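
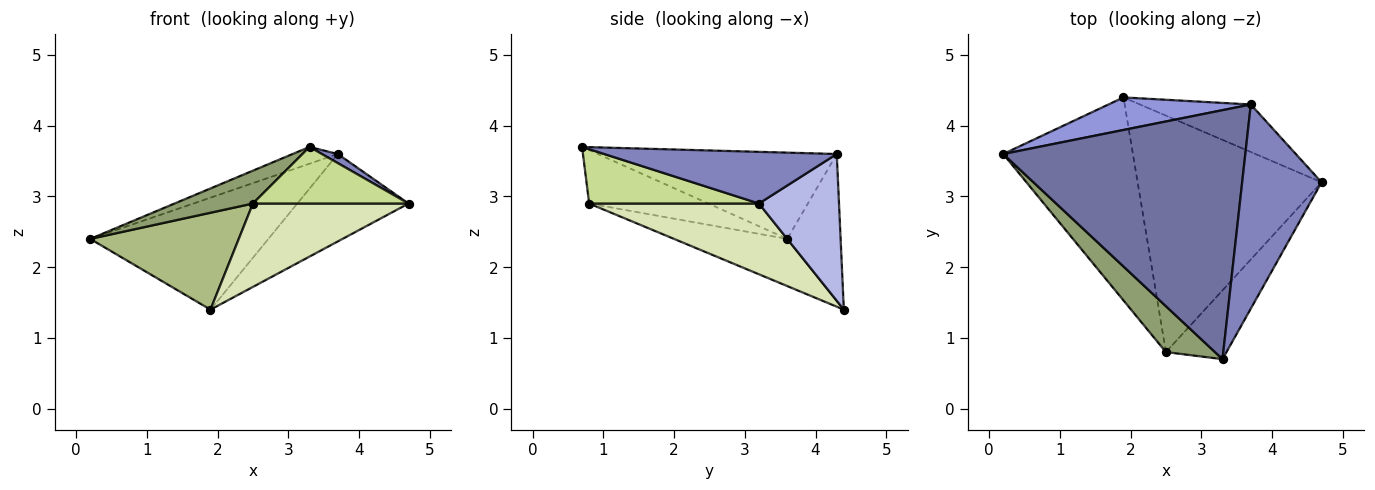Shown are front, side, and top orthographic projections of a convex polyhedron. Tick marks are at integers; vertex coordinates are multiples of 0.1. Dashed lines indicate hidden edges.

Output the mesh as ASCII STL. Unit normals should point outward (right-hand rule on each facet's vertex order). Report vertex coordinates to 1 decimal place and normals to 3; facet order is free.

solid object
 facet normal -0.335 0.063 0.940
  outer loop
   vertex 3.7 4.3 3.6
   vertex 0.2 3.6 2.4
   vertex 3.3 0.7 3.7
  endloop
 endfacet
 facet normal 0.545 -0.037 0.837
  outer loop
   vertex 3.7 4.3 3.6
   vertex 3.3 0.7 3.7
   vertex 4.7 3.2 2.9
  endloop
 endfacet
 facet normal -0.277 0.923 0.268
  outer loop
   vertex 3.7 4.3 3.6
   vertex 1.9 4.4 1.4
   vertex 0.2 3.6 2.4
  endloop
 endfacet
 facet normal 0.534 0.743 -0.404
  outer loop
   vertex 3.7 4.3 3.6
   vertex 4.7 3.2 2.9
   vertex 1.9 4.4 1.4
  endloop
 endfacet
 facet normal -0.663 -0.436 0.609
  outer loop
   vertex 2.5 0.8 2.9
   vertex 3.3 0.7 3.7
   vertex 0.2 3.6 2.4
  endloop
 endfacet
 facet normal -0.312 -0.409 -0.857
  outer loop
   vertex 2.5 0.8 2.9
   vertex 0.2 3.6 2.4
   vertex 1.9 4.4 1.4
  endloop
 endfacet
 facet normal 0.570 -0.522 -0.635
  outer loop
   vertex 2.5 0.8 2.9
   vertex 4.7 3.2 2.9
   vertex 3.3 0.7 3.7
  endloop
 endfacet
 facet normal 0.341 -0.313 -0.887
  outer loop
   vertex 2.5 0.8 2.9
   vertex 1.9 4.4 1.4
   vertex 4.7 3.2 2.9
  endloop
 endfacet
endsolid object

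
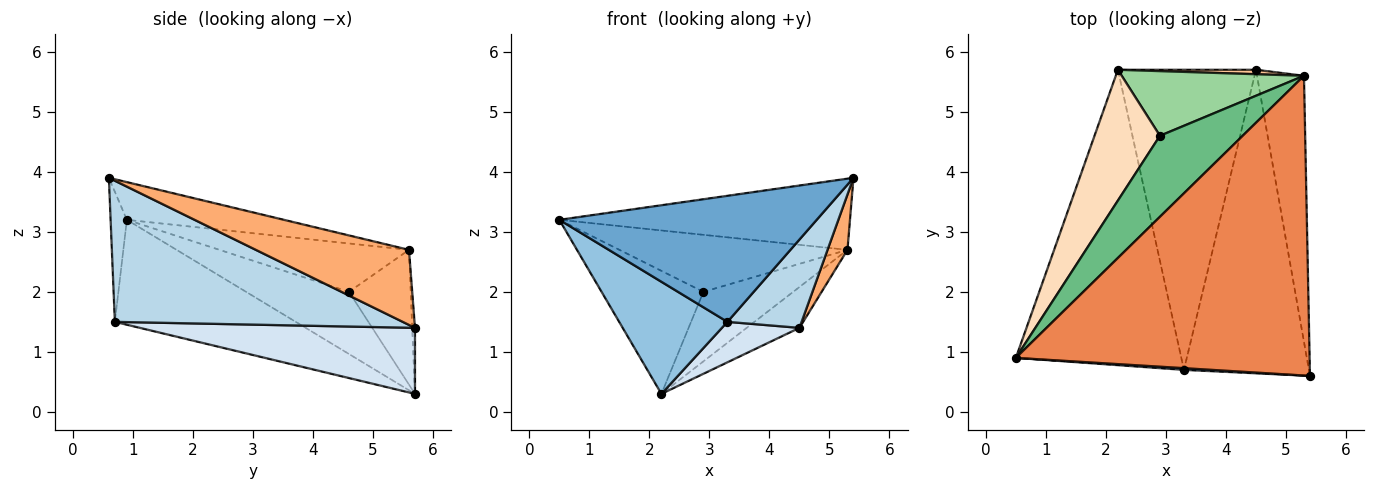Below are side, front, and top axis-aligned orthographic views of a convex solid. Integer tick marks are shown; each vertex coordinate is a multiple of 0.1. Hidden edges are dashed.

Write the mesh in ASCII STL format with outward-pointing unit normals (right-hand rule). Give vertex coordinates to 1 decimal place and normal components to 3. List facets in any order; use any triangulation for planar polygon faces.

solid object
 facet normal -0.063 -0.998 0.014
  outer loop
   vertex 3.3 0.7 1.5
   vertex 5.4 0.6 3.9
   vertex 0.5 0.9 3.2
  endloop
 endfacet
 facet normal -0.510 -0.305 -0.804
  outer loop
   vertex 3.3 0.7 1.5
   vertex 0.5 0.9 3.2
   vertex 2.2 5.7 0.3
  endloop
 endfacet
 facet normal 0.735 -0.189 -0.651
  outer loop
   vertex 3.3 0.7 1.5
   vertex 4.5 5.7 1.4
   vertex 5.4 0.6 3.9
  endloop
 endfacet
 facet normal 0.428 -0.121 -0.896
  outer loop
   vertex 3.3 0.7 1.5
   vertex 2.2 5.7 0.3
   vertex 4.5 5.7 1.4
  endloop
 endfacet
 facet normal -0.124 0.229 0.965
  outer loop
   vertex 5.3 5.6 2.7
   vertex 0.5 0.9 3.2
   vertex 5.4 0.6 3.9
  endloop
 endfacet
 facet normal 0.843 -0.110 -0.527
  outer loop
   vertex 5.3 5.6 2.7
   vertex 5.4 0.6 3.9
   vertex 4.5 5.7 1.4
  endloop
 endfacet
 facet normal -0.052 0.993 0.108
  outer loop
   vertex 5.3 5.6 2.7
   vertex 4.5 5.7 1.4
   vertex 2.2 5.7 0.3
  endloop
 endfacet
 facet normal -0.569 0.563 0.599
  outer loop
   vertex 2.9 4.6 2.0
   vertex 2.2 5.7 0.3
   vertex 0.5 0.9 3.2
  endloop
 endfacet
 facet normal -0.431 0.519 0.738
  outer loop
   vertex 2.9 4.6 2.0
   vertex 0.5 0.9 3.2
   vertex 5.3 5.6 2.7
  endloop
 endfacet
 facet normal -0.450 0.654 0.608
  outer loop
   vertex 2.9 4.6 2.0
   vertex 5.3 5.6 2.7
   vertex 2.2 5.7 0.3
  endloop
 endfacet
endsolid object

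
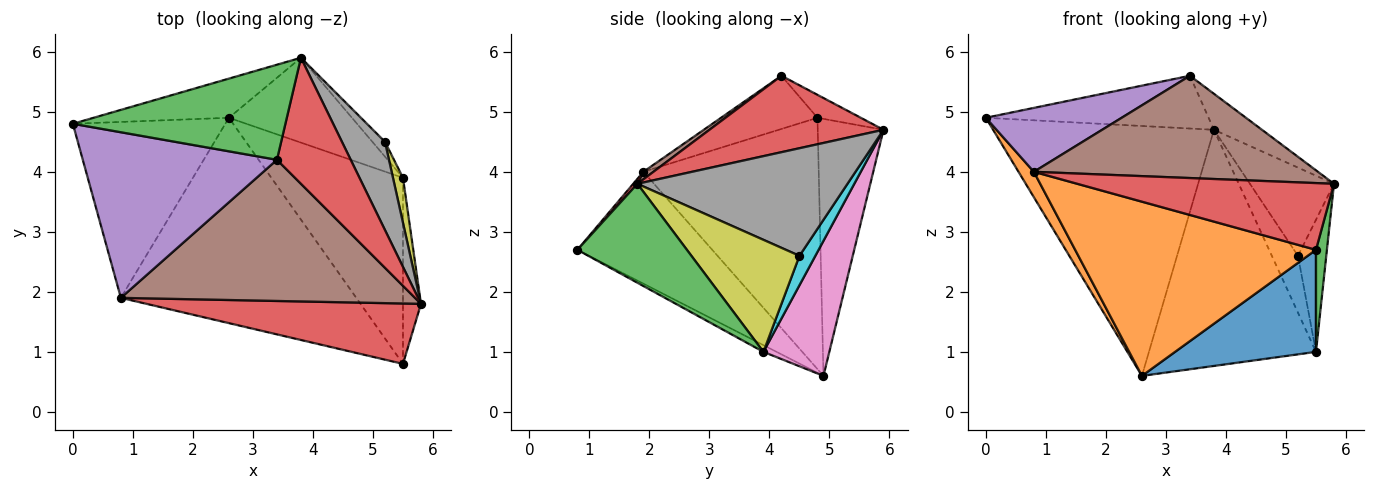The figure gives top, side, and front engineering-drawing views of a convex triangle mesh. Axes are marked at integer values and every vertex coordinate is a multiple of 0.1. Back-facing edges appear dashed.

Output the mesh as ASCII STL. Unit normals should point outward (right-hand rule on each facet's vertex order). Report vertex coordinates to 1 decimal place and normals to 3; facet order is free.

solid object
 facet normal -0.282 0.948 -0.149
  outer loop
   vertex 2.6 4.9 0.6
   vertex 0.0 4.8 4.9
   vertex 3.8 5.9 4.7
  endloop
 endfacet
 facet normal -0.853 -0.075 -0.517
  outer loop
   vertex 0.8 1.9 4.0
   vertex 0.0 4.8 4.9
   vertex 2.6 4.9 0.6
  endloop
 endfacet
 facet normal -0.094 0.483 0.871
  outer loop
   vertex 3.4 4.2 5.6
   vertex 3.8 5.9 4.7
   vertex 0.0 4.8 4.9
  endloop
 endfacet
 facet normal 0.706 0.195 0.681
  outer loop
   vertex 3.4 4.2 5.6
   vertex 5.8 1.8 3.8
   vertex 3.8 5.9 4.7
  endloop
 endfacet
 facet normal -0.248 -0.349 0.904
  outer loop
   vertex 3.4 4.2 5.6
   vertex 0.0 4.8 4.9
   vertex 0.8 1.9 4.0
  endloop
 endfacet
 facet normal 0.021 -0.587 0.810
  outer loop
   vertex 3.4 4.2 5.6
   vertex 0.8 1.9 4.0
   vertex 5.8 1.8 3.8
  endloop
 endfacet
 facet normal 0.348 0.882 -0.317
  outer loop
   vertex 5.5 3.9 1.0
   vertex 2.6 4.9 0.6
   vertex 3.8 5.9 4.7
  endloop
 endfacet
 facet normal 0.870 0.348 0.348
  outer loop
   vertex 5.2 4.5 2.6
   vertex 3.8 5.9 4.7
   vertex 5.8 1.8 3.8
  endloop
 endfacet
 facet normal 0.964 0.252 0.086
  outer loop
   vertex 5.2 4.5 2.6
   vertex 5.8 1.8 3.8
   vertex 5.5 3.9 1.0
  endloop
 endfacet
 facet normal 0.507 0.834 -0.217
  outer loop
   vertex 5.2 4.5 2.6
   vertex 5.5 3.9 1.0
   vertex 3.8 5.9 4.7
  endloop
 endfacet
 facet normal -0.045 -0.480 -0.876
  outer loop
   vertex 5.5 0.8 2.7
   vertex 2.6 4.9 0.6
   vertex 5.5 3.9 1.0
  endloop
 endfacet
 facet normal -0.341 -0.608 -0.717
  outer loop
   vertex 5.5 0.8 2.7
   vertex 0.8 1.9 4.0
   vertex 2.6 4.9 0.6
  endloop
 endfacet
 facet normal 0.979 -0.098 -0.178
  outer loop
   vertex 5.5 0.8 2.7
   vertex 5.5 3.9 1.0
   vertex 5.8 1.8 3.8
  endloop
 endfacet
 facet normal 0.012 -0.742 0.671
  outer loop
   vertex 5.5 0.8 2.7
   vertex 5.8 1.8 3.8
   vertex 0.8 1.9 4.0
  endloop
 endfacet
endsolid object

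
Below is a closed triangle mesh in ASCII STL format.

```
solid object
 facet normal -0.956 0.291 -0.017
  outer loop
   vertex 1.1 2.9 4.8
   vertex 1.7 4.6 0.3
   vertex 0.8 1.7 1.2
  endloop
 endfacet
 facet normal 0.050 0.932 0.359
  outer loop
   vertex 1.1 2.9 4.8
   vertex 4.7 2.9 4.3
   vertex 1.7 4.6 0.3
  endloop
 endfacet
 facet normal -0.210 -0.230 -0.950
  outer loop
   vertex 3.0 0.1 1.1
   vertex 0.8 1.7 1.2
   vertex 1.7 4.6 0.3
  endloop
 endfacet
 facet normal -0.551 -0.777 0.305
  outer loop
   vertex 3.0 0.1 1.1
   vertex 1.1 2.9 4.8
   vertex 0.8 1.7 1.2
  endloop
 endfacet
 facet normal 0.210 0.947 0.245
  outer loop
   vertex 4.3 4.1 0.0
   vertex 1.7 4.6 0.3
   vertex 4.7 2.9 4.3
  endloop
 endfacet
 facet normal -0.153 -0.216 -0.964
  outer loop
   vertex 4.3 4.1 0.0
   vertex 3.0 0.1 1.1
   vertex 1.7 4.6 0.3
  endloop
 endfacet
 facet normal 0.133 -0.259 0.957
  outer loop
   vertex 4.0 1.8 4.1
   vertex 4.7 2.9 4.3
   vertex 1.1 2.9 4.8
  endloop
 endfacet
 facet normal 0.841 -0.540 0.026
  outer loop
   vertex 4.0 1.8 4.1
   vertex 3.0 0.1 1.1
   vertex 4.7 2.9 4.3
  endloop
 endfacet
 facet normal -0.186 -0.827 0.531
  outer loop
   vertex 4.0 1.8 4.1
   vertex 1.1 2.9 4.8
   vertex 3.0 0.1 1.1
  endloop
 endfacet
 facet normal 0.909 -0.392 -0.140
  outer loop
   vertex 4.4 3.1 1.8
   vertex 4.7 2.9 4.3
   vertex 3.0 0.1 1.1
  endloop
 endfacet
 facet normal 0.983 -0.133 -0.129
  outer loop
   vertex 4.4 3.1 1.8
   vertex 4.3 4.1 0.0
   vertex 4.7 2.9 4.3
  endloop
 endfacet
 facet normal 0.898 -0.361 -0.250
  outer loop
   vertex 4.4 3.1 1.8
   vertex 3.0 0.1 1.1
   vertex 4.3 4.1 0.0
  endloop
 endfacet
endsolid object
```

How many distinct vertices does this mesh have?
8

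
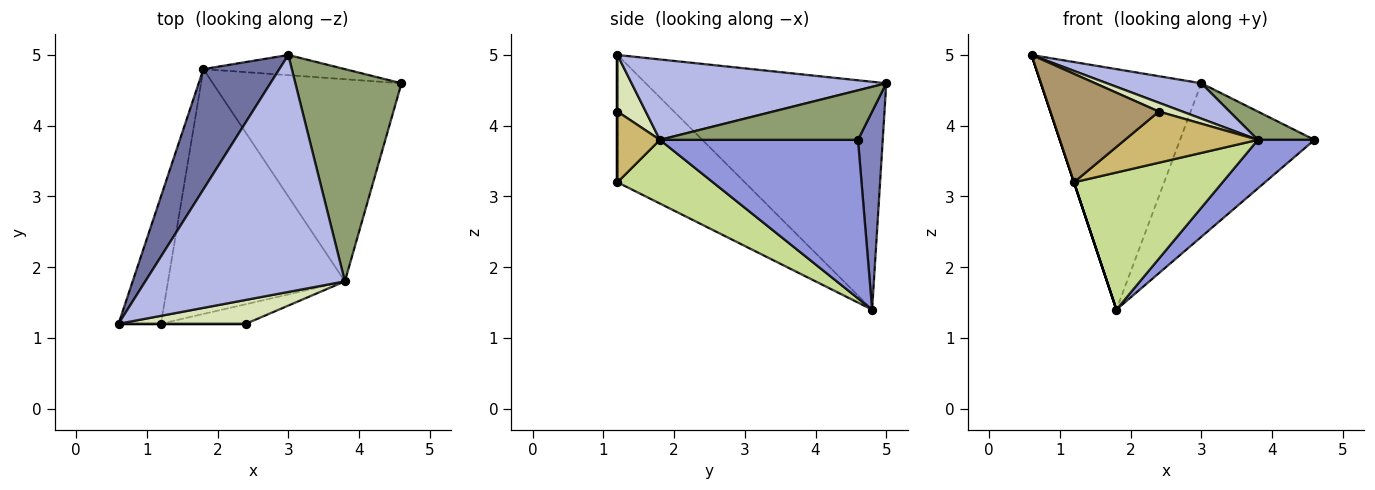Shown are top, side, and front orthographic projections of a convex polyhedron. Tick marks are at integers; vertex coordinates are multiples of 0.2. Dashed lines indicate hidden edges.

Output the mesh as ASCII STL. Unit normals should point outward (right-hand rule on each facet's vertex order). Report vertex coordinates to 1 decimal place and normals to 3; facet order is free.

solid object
 facet normal -0.802 0.535 0.267
  outer loop
   vertex 3.0 5.0 4.6
   vertex 1.8 4.8 1.4
   vertex 0.6 1.2 5.0
  endloop
 endfacet
 facet normal 0.180 0.975 -0.128
  outer loop
   vertex 3.0 5.0 4.6
   vertex 4.6 4.6 3.8
   vertex 1.8 4.8 1.4
  endloop
 endfacet
 facet normal 0.633 -0.181 -0.753
  outer loop
   vertex 3.8 1.8 3.8
   vertex 1.8 4.8 1.4
   vertex 4.6 4.6 3.8
  endloop
 endfacet
 facet normal 0.370 -0.137 0.919
  outer loop
   vertex 3.8 1.8 3.8
   vertex 3.0 5.0 4.6
   vertex 0.6 1.2 5.0
  endloop
 endfacet
 facet normal 0.420 -0.120 0.900
  outer loop
   vertex 3.8 1.8 3.8
   vertex 4.6 4.6 3.8
   vertex 3.0 5.0 4.6
  endloop
 endfacet
 facet normal -0.949 0.000 -0.316
  outer loop
   vertex 1.2 1.2 3.2
   vertex 0.6 1.2 5.0
   vertex 1.8 4.8 1.4
  endloop
 endfacet
 facet normal 0.300 -0.466 -0.832
  outer loop
   vertex 1.2 1.2 3.2
   vertex 1.8 4.8 1.4
   vertex 3.8 1.8 3.8
  endloop
 endfacet
 facet normal 0.385 -0.321 0.866
  outer loop
   vertex 2.4 1.2 4.2
   vertex 3.8 1.8 3.8
   vertex 0.6 1.2 5.0
  endloop
 endfacet
 facet normal 0.000 -1.000 0.000
  outer loop
   vertex 2.4 1.2 4.2
   vertex 0.6 1.2 5.0
   vertex 1.2 1.2 3.2
  endloop
 endfacet
 facet normal 0.286 -0.895 -0.343
  outer loop
   vertex 2.4 1.2 4.2
   vertex 1.2 1.2 3.2
   vertex 3.8 1.8 3.8
  endloop
 endfacet
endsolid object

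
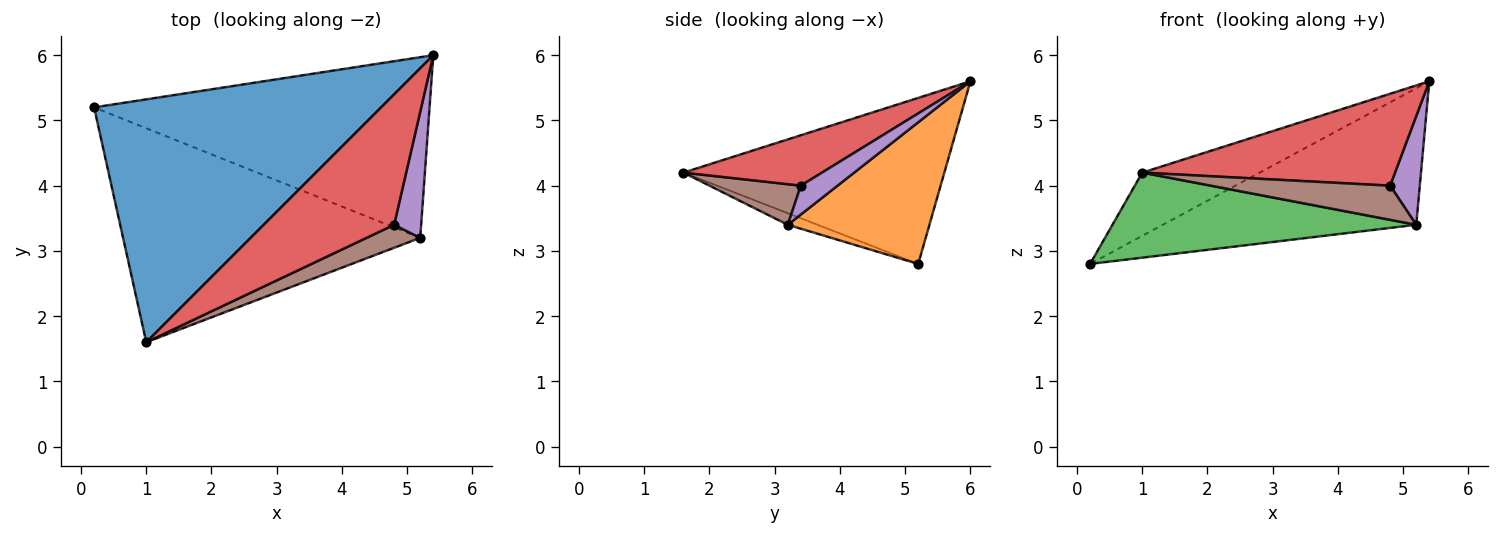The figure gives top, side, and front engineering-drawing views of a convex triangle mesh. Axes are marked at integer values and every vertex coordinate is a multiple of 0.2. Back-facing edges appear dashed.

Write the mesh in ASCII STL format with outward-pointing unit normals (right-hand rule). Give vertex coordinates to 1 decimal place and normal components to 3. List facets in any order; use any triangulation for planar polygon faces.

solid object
 facet normal -0.489 0.220 0.844
  outer loop
   vertex 1.0 1.6 4.2
   vertex 5.4 6.0 5.6
   vertex 0.2 5.2 2.8
  endloop
 endfacet
 facet normal 0.319 0.571 -0.756
  outer loop
   vertex 5.2 3.2 3.4
   vertex 0.2 5.2 2.8
   vertex 5.4 6.0 5.6
  endloop
 endfacet
 facet normal -0.036 -0.369 -0.929
  outer loop
   vertex 5.2 3.2 3.4
   vertex 1.0 1.6 4.2
   vertex 0.2 5.2 2.8
  endloop
 endfacet
 facet normal 0.301 -0.549 0.780
  outer loop
   vertex 4.8 3.4 4.0
   vertex 5.4 6.0 5.6
   vertex 1.0 1.6 4.2
  endloop
 endfacet
 facet normal 0.629 -0.507 0.589
  outer loop
   vertex 4.8 3.4 4.0
   vertex 5.2 3.2 3.4
   vertex 5.4 6.0 5.6
  endloop
 endfacet
 facet normal 0.389 -0.764 0.514
  outer loop
   vertex 4.8 3.4 4.0
   vertex 1.0 1.6 4.2
   vertex 5.2 3.2 3.4
  endloop
 endfacet
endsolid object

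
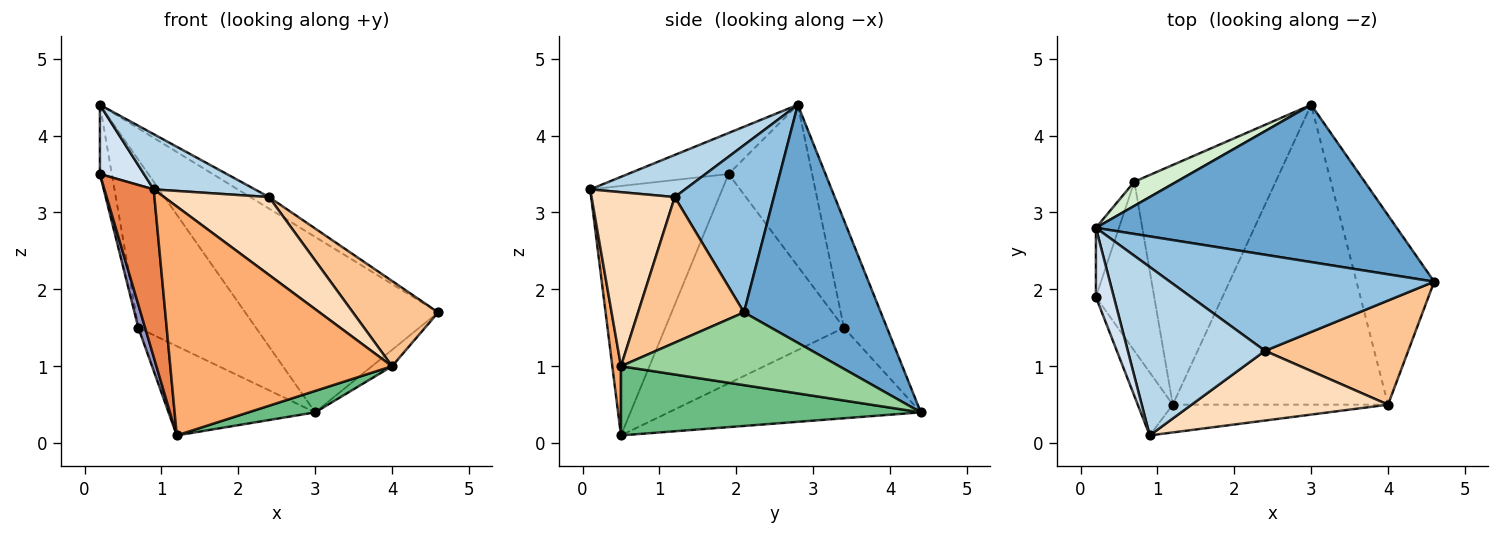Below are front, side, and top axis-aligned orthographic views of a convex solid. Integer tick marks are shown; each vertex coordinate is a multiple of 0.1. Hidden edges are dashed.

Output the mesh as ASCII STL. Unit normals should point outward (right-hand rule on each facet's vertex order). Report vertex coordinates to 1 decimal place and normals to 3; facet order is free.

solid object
 facet normal 0.467 0.658 0.590
  outer loop
   vertex 3.0 4.4 0.4
   vertex 0.2 2.8 4.4
   vertex 4.6 2.1 1.7
  endloop
 endfacet
 facet normal 0.532 0.101 0.841
  outer loop
   vertex 2.4 1.2 3.2
   vertex 4.6 2.1 1.7
   vertex 0.2 2.8 4.4
  endloop
 endfacet
 facet normal 0.280 -0.299 0.912
  outer loop
   vertex 2.4 1.2 3.2
   vertex 0.2 2.8 4.4
   vertex 0.9 0.1 3.3
  endloop
 endfacet
 facet normal -0.850 -0.372 0.372
  outer loop
   vertex 0.2 1.9 3.5
   vertex 0.9 0.1 3.3
   vertex 0.2 2.8 4.4
  endloop
 endfacet
 facet normal -0.929 -0.347 -0.130
  outer loop
   vertex 0.2 1.9 3.5
   vertex 1.2 0.5 0.1
   vertex 0.9 0.1 3.3
  endloop
 endfacet
 facet normal 0.039 -0.992 -0.120
  outer loop
   vertex 4.0 0.5 1.0
   vertex 0.9 0.1 3.3
   vertex 1.2 0.5 0.1
  endloop
 endfacet
 facet normal 0.618 -0.498 0.608
  outer loop
   vertex 4.0 0.5 1.0
   vertex 4.6 2.1 1.7
   vertex 2.4 1.2 3.2
  endloop
 endfacet
 facet normal 0.509 -0.642 0.574
  outer loop
   vertex 4.0 0.5 1.0
   vertex 2.4 1.2 3.2
   vertex 0.9 0.1 3.3
  endloop
 endfacet
 facet normal 0.305 -0.068 -0.950
  outer loop
   vertex 4.0 0.5 1.0
   vertex 1.2 0.5 0.1
   vertex 3.0 4.4 0.4
  endloop
 endfacet
 facet normal 0.682 0.063 -0.728
  outer loop
   vertex 4.0 0.5 1.0
   vertex 3.0 4.4 0.4
   vertex 4.6 2.1 1.7
  endloop
 endfacet
 facet normal -0.514 0.299 -0.804
  outer loop
   vertex 0.7 3.4 1.5
   vertex 3.0 4.4 0.4
   vertex 1.2 0.5 0.1
  endloop
 endfacet
 facet normal -0.341 0.931 0.134
  outer loop
   vertex 0.7 3.4 1.5
   vertex 0.2 2.8 4.4
   vertex 3.0 4.4 0.4
  endloop
 endfacet
 facet normal -0.963 -0.037 -0.268
  outer loop
   vertex 0.7 3.4 1.5
   vertex 1.2 0.5 0.1
   vertex 0.2 1.9 3.5
  endloop
 endfacet
 facet normal -0.980 0.140 -0.140
  outer loop
   vertex 0.7 3.4 1.5
   vertex 0.2 1.9 3.5
   vertex 0.2 2.8 4.4
  endloop
 endfacet
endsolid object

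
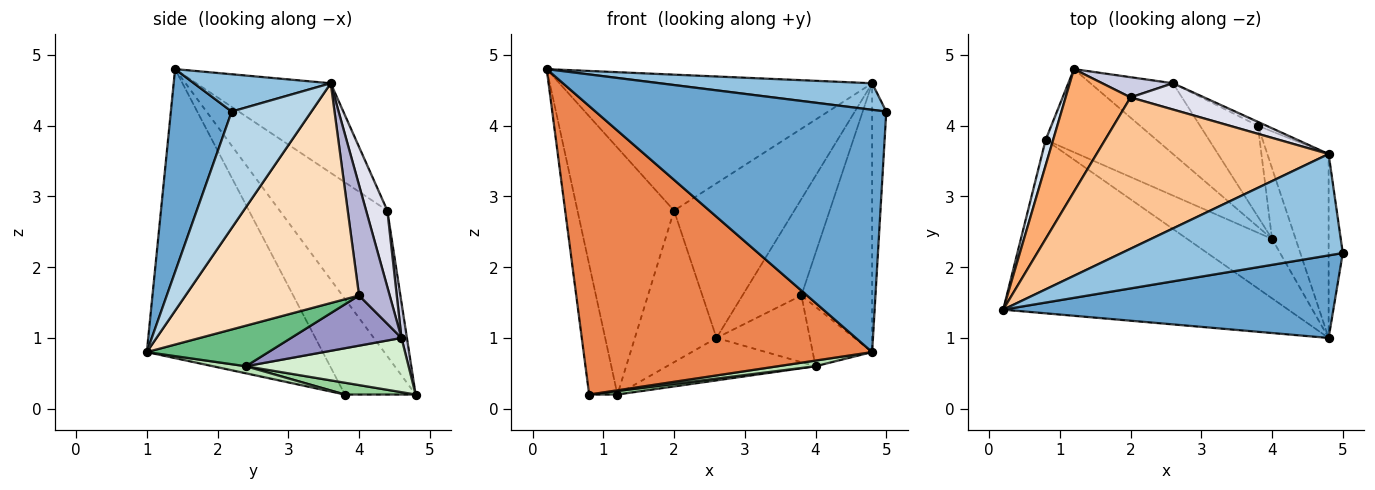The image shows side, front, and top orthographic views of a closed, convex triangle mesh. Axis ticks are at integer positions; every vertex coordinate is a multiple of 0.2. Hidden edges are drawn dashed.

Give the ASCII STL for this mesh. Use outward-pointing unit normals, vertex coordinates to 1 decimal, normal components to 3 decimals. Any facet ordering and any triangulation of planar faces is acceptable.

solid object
 facet normal 0.194 -0.929 0.316
  outer loop
   vertex 4.8 1.0 0.8
   vertex 5.0 2.2 4.2
   vertex 0.2 1.4 4.8
  endloop
 endfacet
 facet normal 0.161 -0.250 0.955
  outer loop
   vertex 4.8 3.6 4.6
   vertex 0.2 1.4 4.8
   vertex 5.0 2.2 4.2
  endloop
 endfacet
 facet normal 0.978 0.174 -0.119
  outer loop
   vertex 4.8 3.6 4.6
   vertex 5.0 2.2 4.2
   vertex 4.8 1.0 0.8
  endloop
 endfacet
 facet normal -0.926 0.370 0.072
  outer loop
   vertex 0.8 3.8 0.2
   vertex 0.2 1.4 4.8
   vertex 1.2 4.8 0.2
  endloop
 endfacet
 facet normal -0.463 -0.760 -0.457
  outer loop
   vertex 0.8 3.8 0.2
   vertex 4.8 1.0 0.8
   vertex 0.2 1.4 4.8
  endloop
 endfacet
 facet normal -0.706 0.634 0.315
  outer loop
   vertex 2.0 4.4 2.8
   vertex 1.2 4.8 0.2
   vertex 0.2 1.4 4.8
  endloop
 endfacet
 facet normal -0.276 0.642 0.715
  outer loop
   vertex 2.0 4.4 2.8
   vertex 0.2 1.4 4.8
   vertex 4.8 3.6 4.6
  endloop
 endfacet
 facet normal 0.897 0.366 -0.250
  outer loop
   vertex 3.8 4.0 1.6
   vertex 4.8 3.6 4.6
   vertex 4.8 1.0 0.8
  endloop
 endfacet
 facet normal 0.796 0.389 -0.463
  outer loop
   vertex 4.0 2.4 0.6
   vertex 3.8 4.0 1.6
   vertex 4.8 1.0 0.8
  endloop
 endfacet
 facet normal 0.106 -0.042 -0.993
  outer loop
   vertex 4.0 2.4 0.6
   vertex 0.8 3.8 0.2
   vertex 1.2 4.8 0.2
  endloop
 endfacet
 facet normal 0.083 -0.094 -0.992
  outer loop
   vertex 4.0 2.4 0.6
   vertex 4.8 1.0 0.8
   vertex 0.8 3.8 0.2
  endloop
 endfacet
 facet normal 0.491 0.448 -0.747
  outer loop
   vertex 2.6 4.6 1.0
   vertex 4.0 2.4 0.6
   vertex 1.2 4.8 0.2
  endloop
 endfacet
 facet normal 0.573 0.485 -0.661
  outer loop
   vertex 2.6 4.6 1.0
   vertex 3.8 4.0 1.6
   vertex 4.0 2.4 0.6
  endloop
 endfacet
 facet normal 0.461 0.887 -0.035
  outer loop
   vertex 2.6 4.6 1.0
   vertex 4.8 3.6 4.6
   vertex 3.8 4.0 1.6
  endloop
 endfacet
 facet normal 0.066 0.989 0.132
  outer loop
   vertex 2.6 4.6 1.0
   vertex 1.2 4.8 0.2
   vertex 2.0 4.4 2.8
  endloop
 endfacet
 facet normal 0.171 0.971 0.165
  outer loop
   vertex 2.6 4.6 1.0
   vertex 2.0 4.4 2.8
   vertex 4.8 3.6 4.6
  endloop
 endfacet
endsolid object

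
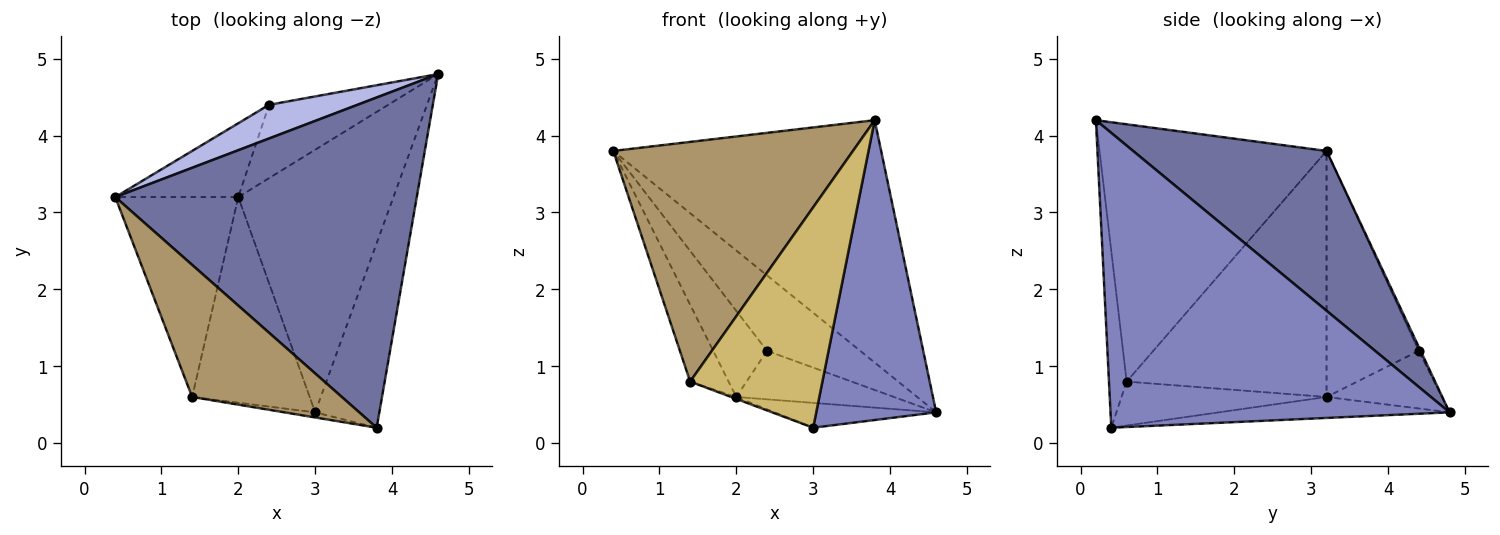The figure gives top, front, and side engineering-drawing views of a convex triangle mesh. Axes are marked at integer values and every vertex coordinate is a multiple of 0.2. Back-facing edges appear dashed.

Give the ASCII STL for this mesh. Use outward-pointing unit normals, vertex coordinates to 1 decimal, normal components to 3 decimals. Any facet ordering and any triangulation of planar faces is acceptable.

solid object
 facet normal 0.393 0.544 0.741
  outer loop
   vertex 3.8 0.2 4.2
   vertex 4.6 4.8 0.4
   vertex 0.4 3.2 3.8
  endloop
 endfacet
 facet normal 0.924 -0.327 -0.201
  outer loop
   vertex 3.0 0.4 0.2
   vertex 4.6 4.8 0.4
   vertex 3.8 0.2 4.2
  endloop
 endfacet
 facet normal -0.133 0.093 -0.987
  outer loop
   vertex 2.0 3.2 0.6
   vertex 4.6 4.8 0.4
   vertex 3.0 0.4 0.2
  endloop
 endfacet
 facet normal -0.018 0.913 0.408
  outer loop
   vertex 2.4 4.4 1.2
   vertex 0.4 3.2 3.8
   vertex 4.6 4.8 0.4
  endloop
 endfacet
 facet normal -0.793 0.463 -0.396
  outer loop
   vertex 2.4 4.4 1.2
   vertex 2.0 3.2 0.6
   vertex 0.4 3.2 3.8
  endloop
 endfacet
 facet normal -0.374 0.512 -0.773
  outer loop
   vertex 2.4 4.4 1.2
   vertex 4.6 4.8 0.4
   vertex 2.0 3.2 0.6
  endloop
 endfacet
 facet normal -0.881 0.170 -0.441
  outer loop
   vertex 1.4 0.6 0.8
   vertex 0.4 3.2 3.8
   vertex 2.0 3.2 0.6
  endloop
 endfacet
 facet normal -0.350 0.009 -0.937
  outer loop
   vertex 1.4 0.6 0.8
   vertex 2.0 3.2 0.6
   vertex 3.0 0.4 0.2
  endloop
 endfacet
 facet normal -0.638 -0.674 0.371
  outer loop
   vertex 1.4 0.6 0.8
   vertex 3.8 0.2 4.2
   vertex 0.4 3.2 3.8
  endloop
 endfacet
 facet normal -0.133 -0.991 -0.023
  outer loop
   vertex 1.4 0.6 0.8
   vertex 3.0 0.4 0.2
   vertex 3.8 0.2 4.2
  endloop
 endfacet
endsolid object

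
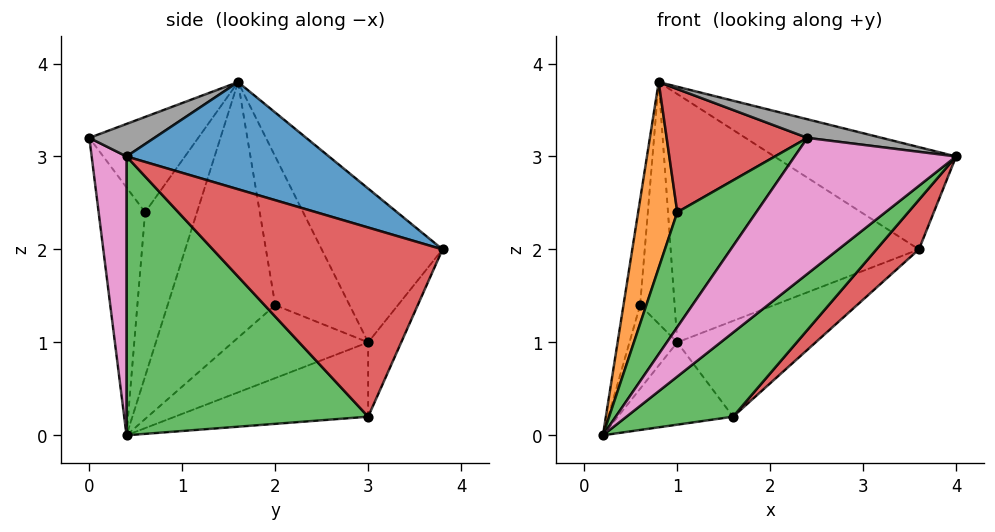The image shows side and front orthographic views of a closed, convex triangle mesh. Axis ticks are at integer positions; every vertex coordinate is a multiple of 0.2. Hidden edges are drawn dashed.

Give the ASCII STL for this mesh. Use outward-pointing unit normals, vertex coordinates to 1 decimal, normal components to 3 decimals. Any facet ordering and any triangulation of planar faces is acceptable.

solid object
 facet normal 0.336 0.302 0.892
  outer loop
   vertex 0.8 1.6 3.8
   vertex 4.0 0.4 3.0
   vertex 3.6 3.8 2.0
  endloop
 endfacet
 facet normal -0.404 0.830 0.386
  outer loop
   vertex 1.0 3.0 1.0
   vertex 0.8 1.6 3.8
   vertex 3.6 3.8 2.0
  endloop
 endfacet
 facet normal 0.598 -0.264 -0.757
  outer loop
   vertex 1.6 3.0 0.2
   vertex 4.0 0.4 3.0
   vertex 0.2 0.4 0.0
  endloop
 endfacet
 facet normal 0.691 -0.128 -0.711
  outer loop
   vertex 1.6 3.0 0.2
   vertex 3.6 3.8 2.0
   vertex 4.0 0.4 3.0
  endloop
 endfacet
 facet normal -0.722 0.430 -0.542
  outer loop
   vertex 1.6 3.0 0.2
   vertex 0.2 0.4 0.0
   vertex 1.0 3.0 1.0
  endloop
 endfacet
 facet normal -0.229 0.958 -0.172
  outer loop
   vertex 1.6 3.0 0.2
   vertex 1.0 3.0 1.0
   vertex 3.6 3.8 2.0
  endloop
 endfacet
 facet normal 0.204 -0.944 -0.258
  outer loop
   vertex 2.4 0.0 3.2
   vertex 0.2 0.4 0.0
   vertex 4.0 0.4 3.0
  endloop
 endfacet
 facet normal 0.169 -0.193 0.966
  outer loop
   vertex 2.4 0.0 3.2
   vertex 4.0 0.4 3.0
   vertex 0.8 1.6 3.8
  endloop
 endfacet
 facet normal -0.983 0.152 0.107
  outer loop
   vertex 0.6 2.0 1.4
   vertex 0.2 0.4 0.0
   vertex 0.8 1.6 3.8
  endloop
 endfacet
 facet normal -0.937 0.331 -0.110
  outer loop
   vertex 0.6 2.0 1.4
   vertex 1.0 3.0 1.0
   vertex 0.2 0.4 0.0
  endloop
 endfacet
 facet normal -0.898 0.417 0.144
  outer loop
   vertex 0.6 2.0 1.4
   vertex 0.8 1.6 3.8
   vertex 1.0 3.0 1.0
  endloop
 endfacet
 facet normal -0.761 -0.574 0.302
  outer loop
   vertex 1.0 0.6 2.4
   vertex 0.8 1.6 3.8
   vertex 0.2 0.4 0.0
  endloop
 endfacet
 facet normal -0.493 -0.838 0.234
  outer loop
   vertex 1.0 0.6 2.4
   vertex 0.2 0.4 0.0
   vertex 2.4 0.0 3.2
  endloop
 endfacet
 facet normal -0.552 -0.714 0.431
  outer loop
   vertex 1.0 0.6 2.4
   vertex 2.4 0.0 3.2
   vertex 0.8 1.6 3.8
  endloop
 endfacet
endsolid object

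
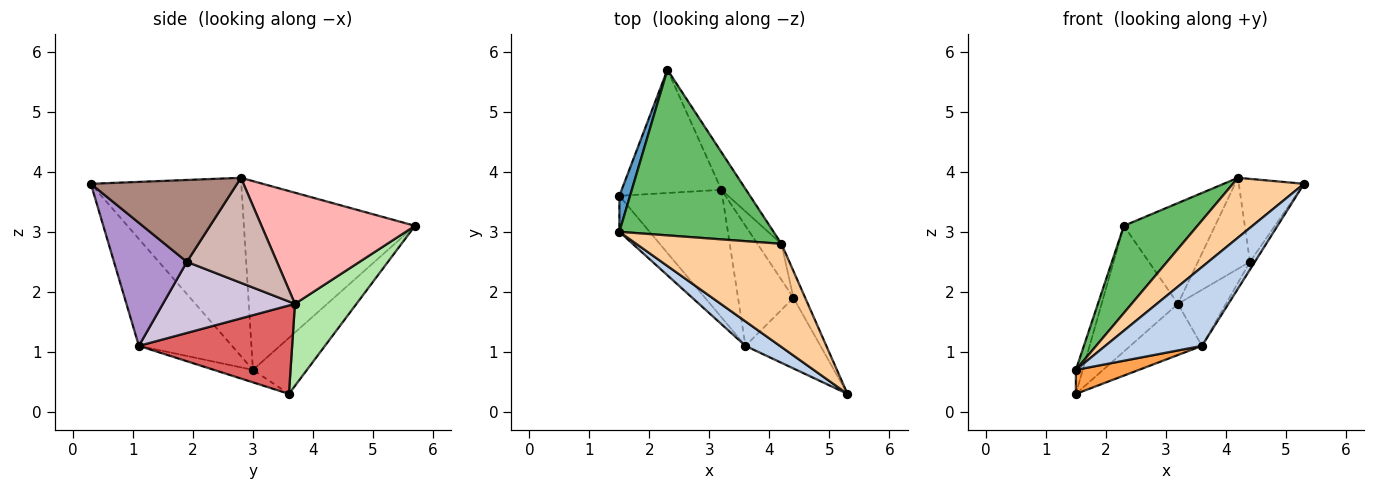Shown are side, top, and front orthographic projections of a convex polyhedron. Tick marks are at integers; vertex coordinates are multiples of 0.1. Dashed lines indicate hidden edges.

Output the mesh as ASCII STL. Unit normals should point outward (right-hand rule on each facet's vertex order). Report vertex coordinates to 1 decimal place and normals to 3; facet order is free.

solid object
 facet normal -0.975 0.124 0.186
  outer loop
   vertex 1.5 3.6 0.3
   vertex 1.5 3.0 0.7
   vertex 2.3 5.7 3.1
  endloop
 endfacet
 facet normal -0.677 -0.703 0.218
  outer loop
   vertex 3.6 1.1 1.1
   vertex 5.3 0.3 3.8
   vertex 1.5 3.0 0.7
  endloop
 endfacet
 facet normal -0.325 -0.525 -0.787
  outer loop
   vertex 3.6 1.1 1.1
   vertex 1.5 3.0 0.7
   vertex 1.5 3.6 0.3
  endloop
 endfacet
 facet normal -0.728 -0.344 0.593
  outer loop
   vertex 4.2 2.8 3.9
   vertex 1.5 3.0 0.7
   vertex 5.3 0.3 3.8
  endloop
 endfacet
 facet normal -0.735 -0.316 0.600
  outer loop
   vertex 4.2 2.8 3.9
   vertex 2.3 5.7 3.1
   vertex 1.5 3.0 0.7
  endloop
 endfacet
 facet normal 0.499 0.619 -0.607
  outer loop
   vertex 3.2 3.7 1.8
   vertex 1.5 3.6 0.3
   vertex 2.3 5.7 3.1
  endloop
 endfacet
 facet normal 0.623 0.291 -0.726
  outer loop
   vertex 3.2 3.7 1.8
   vertex 3.6 1.1 1.1
   vertex 1.5 3.6 0.3
  endloop
 endfacet
 facet normal 0.845 0.502 -0.187
  outer loop
   vertex 3.2 3.7 1.8
   vertex 2.3 5.7 3.1
   vertex 4.2 2.8 3.9
  endloop
 endfacet
 facet normal 0.852 0.057 -0.520
  outer loop
   vertex 4.4 1.9 2.5
   vertex 5.3 0.3 3.8
   vertex 3.6 1.1 1.1
  endloop
 endfacet
 facet normal 0.758 0.276 -0.591
  outer loop
   vertex 4.4 1.9 2.5
   vertex 3.6 1.1 1.1
   vertex 3.2 3.7 1.8
  endloop
 endfacet
 facet normal 0.906 0.404 -0.130
  outer loop
   vertex 4.4 1.9 2.5
   vertex 4.2 2.8 3.9
   vertex 5.3 0.3 3.8
  endloop
 endfacet
 facet normal 0.849 0.491 -0.194
  outer loop
   vertex 4.4 1.9 2.5
   vertex 3.2 3.7 1.8
   vertex 4.2 2.8 3.9
  endloop
 endfacet
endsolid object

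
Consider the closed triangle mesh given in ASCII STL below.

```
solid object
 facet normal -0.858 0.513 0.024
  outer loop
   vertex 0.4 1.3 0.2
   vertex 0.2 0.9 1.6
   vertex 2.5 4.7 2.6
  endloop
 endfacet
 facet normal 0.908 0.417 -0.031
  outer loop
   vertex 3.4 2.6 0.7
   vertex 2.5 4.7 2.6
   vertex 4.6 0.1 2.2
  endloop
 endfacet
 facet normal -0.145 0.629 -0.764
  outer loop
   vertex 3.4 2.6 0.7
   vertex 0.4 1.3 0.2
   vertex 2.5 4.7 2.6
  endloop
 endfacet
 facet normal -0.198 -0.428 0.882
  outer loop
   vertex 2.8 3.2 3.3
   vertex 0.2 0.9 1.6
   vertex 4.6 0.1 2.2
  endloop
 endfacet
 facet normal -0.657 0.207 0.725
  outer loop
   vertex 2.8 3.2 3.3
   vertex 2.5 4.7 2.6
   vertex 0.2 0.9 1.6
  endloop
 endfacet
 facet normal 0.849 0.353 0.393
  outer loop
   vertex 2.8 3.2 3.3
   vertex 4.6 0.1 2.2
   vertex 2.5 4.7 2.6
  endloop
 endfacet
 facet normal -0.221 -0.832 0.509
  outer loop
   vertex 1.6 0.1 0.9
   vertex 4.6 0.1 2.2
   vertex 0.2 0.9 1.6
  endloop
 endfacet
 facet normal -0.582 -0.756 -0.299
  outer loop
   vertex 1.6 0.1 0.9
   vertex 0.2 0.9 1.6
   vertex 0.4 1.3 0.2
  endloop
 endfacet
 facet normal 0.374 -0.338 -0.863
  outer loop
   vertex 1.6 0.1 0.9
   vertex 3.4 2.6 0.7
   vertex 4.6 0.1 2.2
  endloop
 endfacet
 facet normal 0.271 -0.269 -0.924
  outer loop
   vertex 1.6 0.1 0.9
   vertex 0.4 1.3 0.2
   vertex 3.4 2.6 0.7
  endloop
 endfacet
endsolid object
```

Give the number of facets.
10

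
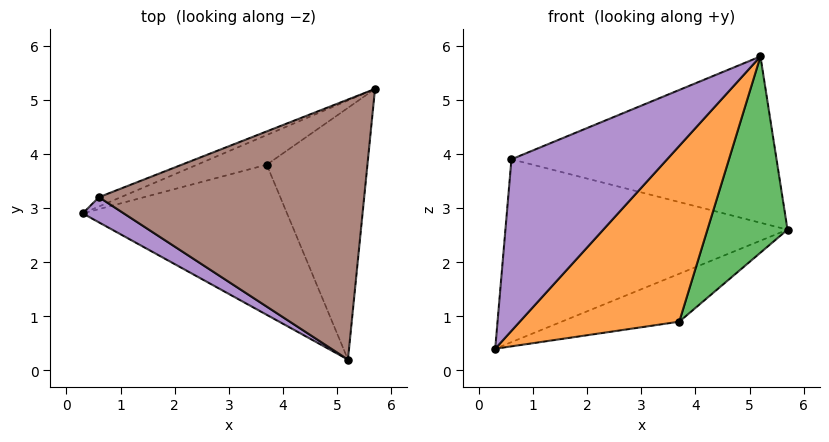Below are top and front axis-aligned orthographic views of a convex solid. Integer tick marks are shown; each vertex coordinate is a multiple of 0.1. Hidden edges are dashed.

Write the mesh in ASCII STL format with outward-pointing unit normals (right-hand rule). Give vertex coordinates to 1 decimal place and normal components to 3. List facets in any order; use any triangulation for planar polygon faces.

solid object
 facet normal -0.146 0.841 -0.521
  outer loop
   vertex 3.7 3.8 0.9
   vertex 0.3 2.9 0.4
   vertex 5.7 5.2 2.6
  endloop
 endfacet
 facet normal 0.285 -0.729 -0.623
  outer loop
   vertex 3.7 3.8 0.9
   vertex 5.2 0.2 5.8
   vertex 0.3 2.9 0.4
  endloop
 endfacet
 facet normal 0.740 -0.413 -0.530
  outer loop
   vertex 3.7 3.8 0.9
   vertex 5.7 5.2 2.6
   vertex 5.2 0.2 5.8
  endloop
 endfacet
 facet normal -0.375 0.926 -0.047
  outer loop
   vertex 0.6 3.2 3.9
   vertex 5.7 5.2 2.6
   vertex 0.3 2.9 0.4
  endloop
 endfacet
 facet normal -0.576 -0.809 0.119
  outer loop
   vertex 0.6 3.2 3.9
   vertex 0.3 2.9 0.4
   vertex 5.2 0.2 5.8
  endloop
 endfacet
 facet normal 0.003 0.539 0.842
  outer loop
   vertex 0.6 3.2 3.9
   vertex 5.2 0.2 5.8
   vertex 5.7 5.2 2.6
  endloop
 endfacet
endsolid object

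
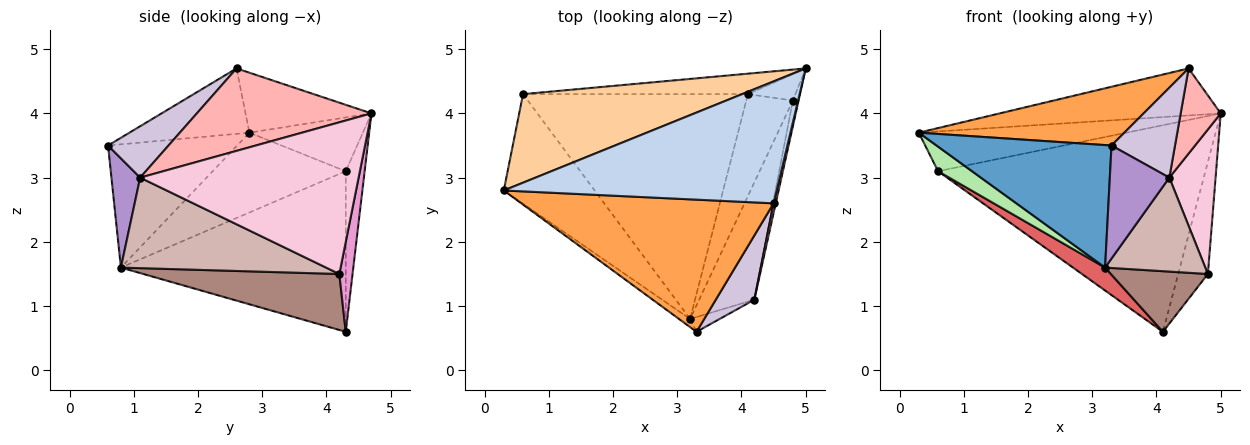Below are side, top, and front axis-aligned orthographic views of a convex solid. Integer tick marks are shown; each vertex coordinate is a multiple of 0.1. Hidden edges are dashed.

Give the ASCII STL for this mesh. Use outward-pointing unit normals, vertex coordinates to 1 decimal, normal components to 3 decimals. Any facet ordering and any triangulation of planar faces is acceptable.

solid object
 facet normal -0.593 -0.804 -0.053
  outer loop
   vertex 3.2 0.8 1.6
   vertex 3.3 0.6 3.5
   vertex 0.3 2.8 3.7
  endloop
 endfacet
 facet normal -0.201 0.352 0.914
  outer loop
   vertex 4.5 2.6 4.7
   vertex 5.0 4.7 4.0
   vertex 0.3 2.8 3.7
  endloop
 endfacet
 facet normal -0.231 -0.395 0.889
  outer loop
   vertex 4.5 2.6 4.7
   vertex 0.3 2.8 3.7
   vertex 3.3 0.6 3.5
  endloop
 endfacet
 facet normal -0.218 0.400 0.890
  outer loop
   vertex 0.6 4.3 3.1
   vertex 0.3 2.8 3.7
   vertex 5.0 4.7 4.0
  endloop
 endfacet
 facet normal -0.070 0.993 -0.098
  outer loop
   vertex 0.6 4.3 3.1
   vertex 5.0 4.7 4.0
   vertex 4.1 4.3 0.6
  endloop
 endfacet
 facet normal -0.651 -0.166 -0.741
  outer loop
   vertex 0.6 4.3 3.1
   vertex 3.2 0.8 1.6
   vertex 0.3 2.8 3.7
  endloop
 endfacet
 facet normal -0.579 -0.083 -0.811
  outer loop
   vertex 0.6 4.3 3.1
   vertex 4.1 4.3 0.6
   vertex 3.2 0.8 1.6
  endloop
 endfacet
 facet normal 0.974 -0.224 0.025
  outer loop
   vertex 4.2 1.1 3.0
   vertex 5.0 4.7 4.0
   vertex 4.5 2.6 4.7
  endloop
 endfacet
 facet normal 0.432 -0.894 -0.117
  outer loop
   vertex 4.2 1.1 3.0
   vertex 3.3 0.6 3.5
   vertex 3.2 0.8 1.6
  endloop
 endfacet
 facet normal 0.613 -0.643 0.459
  outer loop
   vertex 4.2 1.1 3.0
   vertex 4.5 2.6 4.7
   vertex 3.3 0.6 3.5
  endloop
 endfacet
 facet normal 0.718 -0.356 -0.598
  outer loop
   vertex 4.8 4.2 1.5
   vertex 3.2 0.8 1.6
   vertex 4.1 4.3 0.6
  endloop
 endfacet
 facet normal 0.788 -0.385 -0.480
  outer loop
   vertex 4.8 4.2 1.5
   vertex 4.2 1.1 3.0
   vertex 3.2 0.8 1.6
  endloop
 endfacet
 facet normal 0.398 0.893 -0.210
  outer loop
   vertex 4.8 4.2 1.5
   vertex 4.1 4.3 0.6
   vertex 5.0 4.7 4.0
  endloop
 endfacet
 facet normal 0.978 -0.207 -0.037
  outer loop
   vertex 4.8 4.2 1.5
   vertex 5.0 4.7 4.0
   vertex 4.2 1.1 3.0
  endloop
 endfacet
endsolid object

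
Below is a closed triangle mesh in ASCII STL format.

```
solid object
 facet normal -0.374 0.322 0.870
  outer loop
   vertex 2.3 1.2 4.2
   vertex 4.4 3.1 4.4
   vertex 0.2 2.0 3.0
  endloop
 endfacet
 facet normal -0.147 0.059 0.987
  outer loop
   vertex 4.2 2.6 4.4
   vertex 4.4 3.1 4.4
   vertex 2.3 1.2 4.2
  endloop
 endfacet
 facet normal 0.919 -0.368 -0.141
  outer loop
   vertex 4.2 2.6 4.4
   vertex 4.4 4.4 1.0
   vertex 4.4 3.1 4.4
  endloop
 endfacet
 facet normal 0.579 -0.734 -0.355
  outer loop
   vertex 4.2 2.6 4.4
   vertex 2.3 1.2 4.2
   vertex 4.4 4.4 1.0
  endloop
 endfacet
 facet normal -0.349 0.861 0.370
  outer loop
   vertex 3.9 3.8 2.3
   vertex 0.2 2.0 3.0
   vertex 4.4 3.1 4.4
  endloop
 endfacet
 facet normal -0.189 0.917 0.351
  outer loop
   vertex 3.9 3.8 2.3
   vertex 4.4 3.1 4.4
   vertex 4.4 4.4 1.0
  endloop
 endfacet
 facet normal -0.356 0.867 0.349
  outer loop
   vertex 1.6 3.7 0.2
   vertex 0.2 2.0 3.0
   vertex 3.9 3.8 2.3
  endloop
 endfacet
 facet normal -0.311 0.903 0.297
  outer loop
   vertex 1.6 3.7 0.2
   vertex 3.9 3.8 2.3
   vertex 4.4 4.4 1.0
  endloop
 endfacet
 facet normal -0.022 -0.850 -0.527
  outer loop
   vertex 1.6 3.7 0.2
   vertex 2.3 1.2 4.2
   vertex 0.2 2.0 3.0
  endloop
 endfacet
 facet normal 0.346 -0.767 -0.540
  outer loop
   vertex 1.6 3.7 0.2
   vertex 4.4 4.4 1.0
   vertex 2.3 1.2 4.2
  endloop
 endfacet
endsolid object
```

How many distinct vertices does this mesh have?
7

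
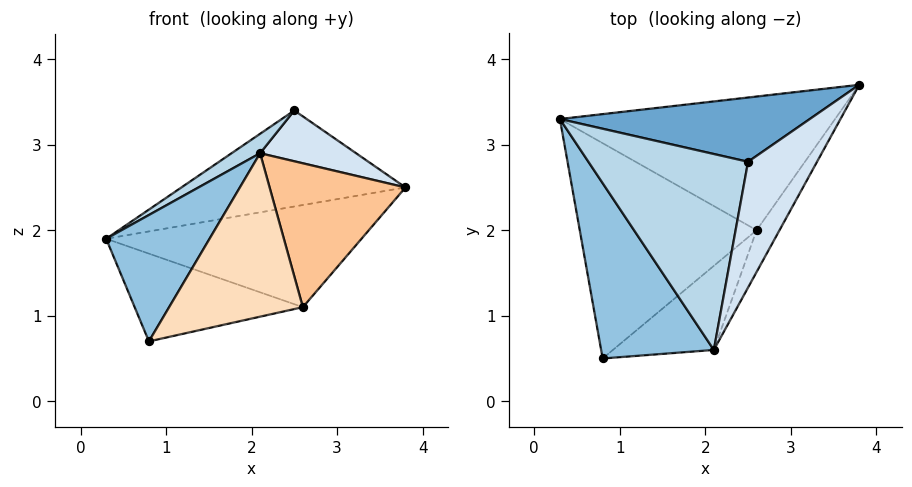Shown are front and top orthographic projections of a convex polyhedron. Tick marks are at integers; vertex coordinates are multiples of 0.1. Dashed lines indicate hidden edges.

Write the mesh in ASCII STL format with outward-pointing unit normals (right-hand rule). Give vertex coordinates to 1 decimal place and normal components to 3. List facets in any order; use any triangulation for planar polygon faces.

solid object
 facet normal -0.187 0.816 0.546
  outer loop
   vertex 2.5 2.8 3.4
   vertex 3.8 3.7 2.5
   vertex 0.3 3.3 1.9
  endloop
 endfacet
 facet normal -0.799 -0.352 0.488
  outer loop
   vertex 2.1 0.6 2.9
   vertex 0.3 3.3 1.9
   vertex 0.8 0.5 0.7
  endloop
 endfacet
 facet normal -0.574 -0.081 0.815
  outer loop
   vertex 2.1 0.6 2.9
   vertex 2.5 2.8 3.4
   vertex 0.3 3.3 1.9
  endloop
 endfacet
 facet normal 0.669 -0.278 0.689
  outer loop
   vertex 2.1 0.6 2.9
   vertex 3.8 3.7 2.5
   vertex 2.5 2.8 3.4
  endloop
 endfacet
 facet normal 0.067 0.606 -0.793
  outer loop
   vertex 2.6 2.0 1.1
   vertex 0.3 3.3 1.9
   vertex 3.8 3.7 2.5
  endloop
 endfacet
 facet normal -0.108 0.375 -0.921
  outer loop
   vertex 2.6 2.0 1.1
   vertex 0.8 0.5 0.7
   vertex 0.3 3.3 1.9
  endloop
 endfacet
 facet normal 0.860 -0.490 -0.142
  outer loop
   vertex 2.6 2.0 1.1
   vertex 3.8 3.7 2.5
   vertex 2.1 0.6 2.9
  endloop
 endfacet
 facet normal 0.644 -0.680 -0.350
  outer loop
   vertex 2.6 2.0 1.1
   vertex 2.1 0.6 2.9
   vertex 0.8 0.5 0.7
  endloop
 endfacet
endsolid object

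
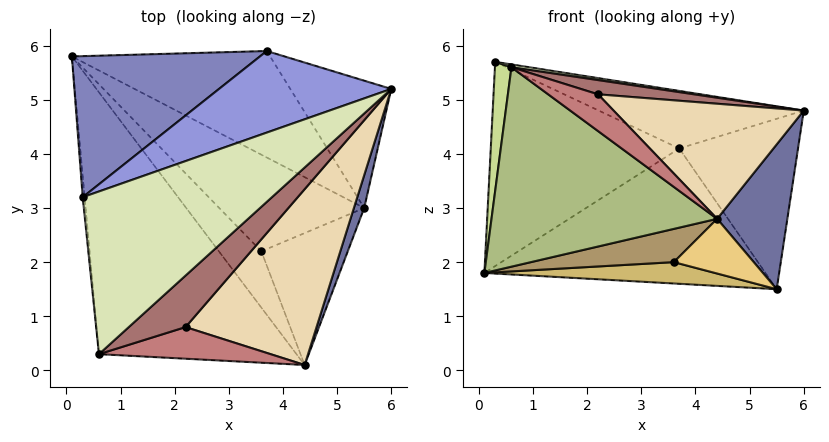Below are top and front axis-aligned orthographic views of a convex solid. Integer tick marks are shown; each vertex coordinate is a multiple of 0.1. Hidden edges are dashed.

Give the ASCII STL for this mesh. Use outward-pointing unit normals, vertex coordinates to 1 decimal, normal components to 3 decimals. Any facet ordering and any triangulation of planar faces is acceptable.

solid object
 facet normal 0.943 -0.325 0.074
  outer loop
   vertex 5.5 3.0 1.5
   vertex 6.0 5.2 4.8
   vertex 4.4 0.1 2.8
  endloop
 endfacet
 facet normal -0.360 0.768 0.530
  outer loop
   vertex 3.7 5.9 4.1
   vertex 0.1 5.8 1.8
   vertex 0.3 3.2 5.7
  endloop
 endfacet
 facet normal -0.073 0.575 0.815
  outer loop
   vertex 3.7 5.9 4.1
   vertex 0.3 3.2 5.7
   vertex 6.0 5.2 4.8
  endloop
 endfacet
 facet normal 0.350 0.736 -0.579
  outer loop
   vertex 3.7 5.9 4.1
   vertex 5.5 3.0 1.5
   vertex 0.1 5.8 1.8
  endloop
 endfacet
 facet normal 0.392 0.737 -0.551
  outer loop
   vertex 3.7 5.9 4.1
   vertex 6.0 5.2 4.8
   vertex 5.5 3.0 1.5
  endloop
 endfacet
 facet normal -0.526 -0.515 -0.677
  outer loop
   vertex 0.6 0.3 5.6
   vertex 0.1 5.8 1.8
   vertex 4.4 0.1 2.8
  endloop
 endfacet
 facet normal -0.995 -0.102 -0.017
  outer loop
   vertex 0.6 0.3 5.6
   vertex 0.3 3.2 5.7
   vertex 0.1 5.8 1.8
  endloop
 endfacet
 facet normal 0.162 -0.017 0.987
  outer loop
   vertex 0.6 0.3 5.6
   vertex 6.0 5.2 4.8
   vertex 0.3 3.2 5.7
  endloop
 endfacet
 facet normal -0.428 -0.460 -0.778
  outer loop
   vertex 3.6 2.2 2.0
   vertex 4.4 0.1 2.8
   vertex 0.1 5.8 1.8
  endloop
 endfacet
 facet normal -0.164 -0.213 -0.963
  outer loop
   vertex 3.6 2.2 2.0
   vertex 0.1 5.8 1.8
   vertex 5.5 3.0 1.5
  endloop
 endfacet
 facet normal -0.082 -0.382 -0.921
  outer loop
   vertex 3.6 2.2 2.0
   vertex 5.5 3.0 1.5
   vertex 4.4 0.1 2.8
  endloop
 endfacet
 facet normal 0.574 -0.449 0.685
  outer loop
   vertex 2.2 0.8 5.1
   vertex 4.4 0.1 2.8
   vertex 6.0 5.2 4.8
  endloop
 endfacet
 facet normal 0.359 -0.249 0.900
  outer loop
   vertex 2.2 0.8 5.1
   vertex 6.0 5.2 4.8
   vertex 0.6 0.3 5.6
  endloop
 endfacet
 facet normal 0.403 -0.694 0.597
  outer loop
   vertex 2.2 0.8 5.1
   vertex 0.6 0.3 5.6
   vertex 4.4 0.1 2.8
  endloop
 endfacet
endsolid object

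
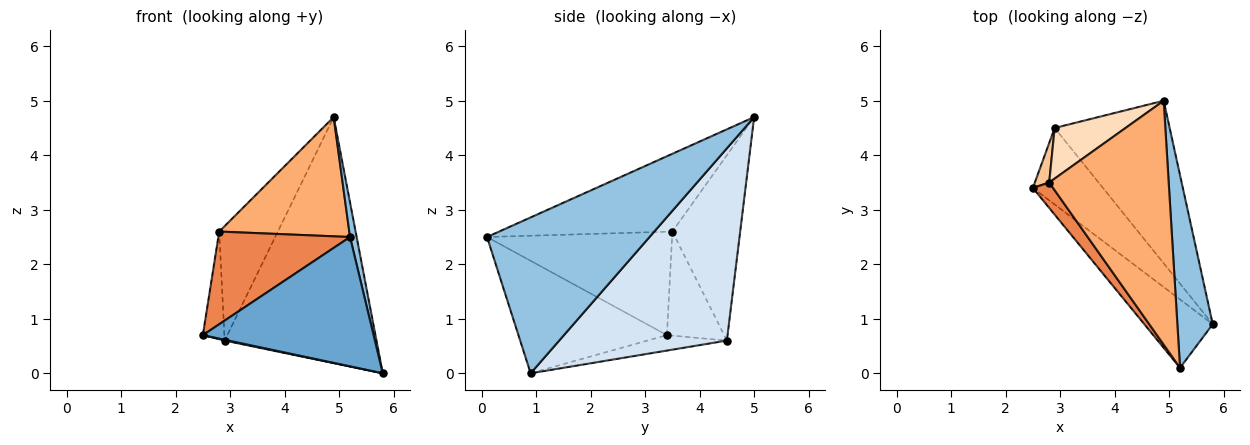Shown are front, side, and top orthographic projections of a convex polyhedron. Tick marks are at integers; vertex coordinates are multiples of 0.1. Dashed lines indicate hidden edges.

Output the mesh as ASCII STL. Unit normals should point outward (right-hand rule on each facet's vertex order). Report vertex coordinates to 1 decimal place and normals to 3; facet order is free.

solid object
 facet normal -0.610 -0.701 -0.371
  outer loop
   vertex 5.2 0.1 2.5
   vertex 2.5 3.4 0.7
   vertex 5.8 0.9 0.0
  endloop
 endfacet
 facet normal 0.974 -0.040 0.221
  outer loop
   vertex 5.2 0.1 2.5
   vertex 5.8 0.9 0.0
   vertex 4.9 5.0 4.7
  endloop
 endfacet
 facet normal -0.215 -0.011 -0.977
  outer loop
   vertex 2.9 4.5 0.6
   vertex 5.8 0.9 0.0
   vertex 2.5 3.4 0.7
  endloop
 endfacet
 facet normal 0.678 0.613 -0.405
  outer loop
   vertex 2.9 4.5 0.6
   vertex 4.9 5.0 4.7
   vertex 5.8 0.9 0.0
  endloop
 endfacet
 facet normal -0.805 -0.573 0.157
  outer loop
   vertex 2.8 3.5 2.6
   vertex 2.5 3.4 0.7
   vertex 5.2 0.1 2.5
  endloop
 endfacet
 facet normal -0.505 -0.379 0.776
  outer loop
   vertex 2.8 3.5 2.6
   vertex 5.2 0.1 2.5
   vertex 4.9 5.0 4.7
  endloop
 endfacet
 facet normal -0.928 0.349 0.128
  outer loop
   vertex 2.8 3.5 2.6
   vertex 2.9 4.5 0.6
   vertex 2.5 3.4 0.7
  endloop
 endfacet
 facet normal -0.727 0.628 0.278
  outer loop
   vertex 2.8 3.5 2.6
   vertex 4.9 5.0 4.7
   vertex 2.9 4.5 0.6
  endloop
 endfacet
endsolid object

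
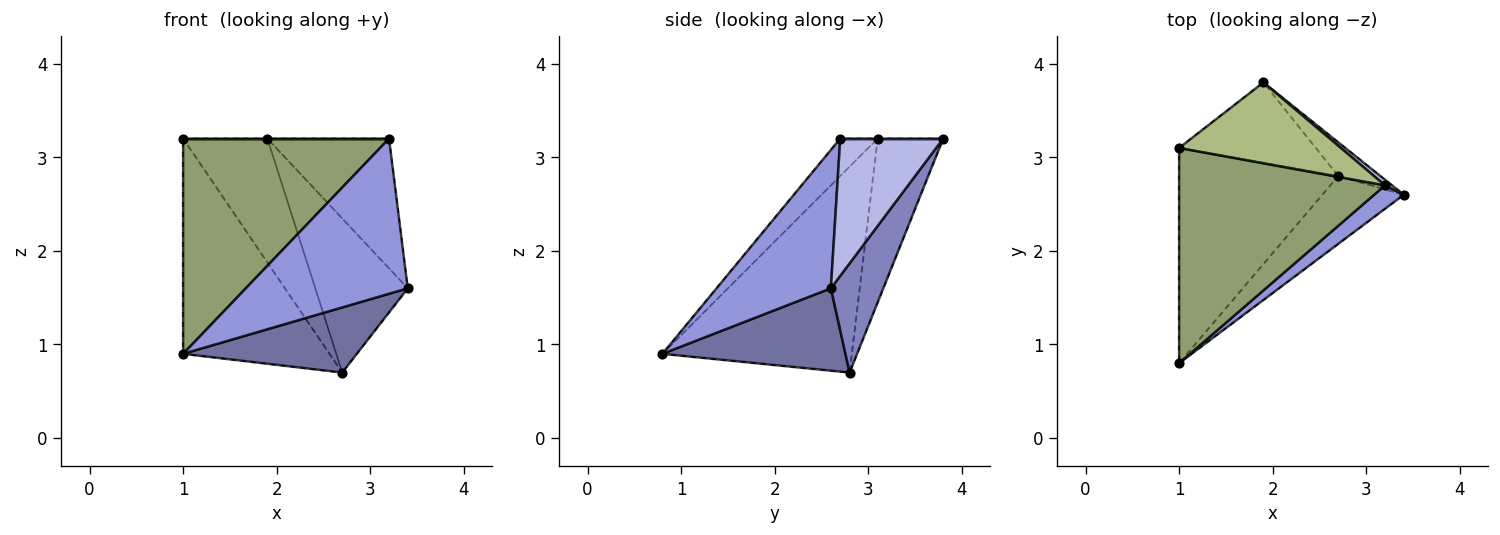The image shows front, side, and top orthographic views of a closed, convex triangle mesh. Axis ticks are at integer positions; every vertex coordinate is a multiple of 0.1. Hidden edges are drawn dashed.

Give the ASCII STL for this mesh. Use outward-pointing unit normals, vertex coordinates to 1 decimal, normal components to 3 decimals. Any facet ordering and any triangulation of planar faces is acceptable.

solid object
 facet normal 0.589 -0.559 -0.583
  outer loop
   vertex 2.7 2.8 0.7
   vertex 3.4 2.6 1.6
   vertex 1.0 0.8 0.9
  endloop
 endfacet
 facet normal 0.484 0.855 -0.187
  outer loop
   vertex 2.7 2.8 0.7
   vertex 1.9 3.8 3.2
   vertex 3.4 2.6 1.6
  endloop
 endfacet
 facet normal 0.572 -0.811 0.122
  outer loop
   vertex 3.2 2.7 3.2
   vertex 1.0 0.8 0.9
   vertex 3.4 2.6 1.6
  endloop
 endfacet
 facet normal 0.646 0.763 0.033
  outer loop
   vertex 3.2 2.7 3.2
   vertex 3.4 2.6 1.6
   vertex 1.9 3.8 3.2
  endloop
 endfacet
 facet normal -0.128 -0.701 0.701
  outer loop
   vertex 1.0 3.1 3.2
   vertex 1.0 0.8 0.9
   vertex 3.2 2.7 3.2
  endloop
 endfacet
 facet normal 0.000 0.000 1.000
  outer loop
   vertex 1.0 3.1 3.2
   vertex 3.2 2.7 3.2
   vertex 1.9 3.8 3.2
  endloop
 endfacet
 facet normal -0.675 0.522 -0.522
  outer loop
   vertex 1.0 3.1 3.2
   vertex 2.7 2.8 0.7
   vertex 1.0 0.8 0.9
  endloop
 endfacet
 facet normal -0.546 0.703 -0.456
  outer loop
   vertex 1.0 3.1 3.2
   vertex 1.9 3.8 3.2
   vertex 2.7 2.8 0.7
  endloop
 endfacet
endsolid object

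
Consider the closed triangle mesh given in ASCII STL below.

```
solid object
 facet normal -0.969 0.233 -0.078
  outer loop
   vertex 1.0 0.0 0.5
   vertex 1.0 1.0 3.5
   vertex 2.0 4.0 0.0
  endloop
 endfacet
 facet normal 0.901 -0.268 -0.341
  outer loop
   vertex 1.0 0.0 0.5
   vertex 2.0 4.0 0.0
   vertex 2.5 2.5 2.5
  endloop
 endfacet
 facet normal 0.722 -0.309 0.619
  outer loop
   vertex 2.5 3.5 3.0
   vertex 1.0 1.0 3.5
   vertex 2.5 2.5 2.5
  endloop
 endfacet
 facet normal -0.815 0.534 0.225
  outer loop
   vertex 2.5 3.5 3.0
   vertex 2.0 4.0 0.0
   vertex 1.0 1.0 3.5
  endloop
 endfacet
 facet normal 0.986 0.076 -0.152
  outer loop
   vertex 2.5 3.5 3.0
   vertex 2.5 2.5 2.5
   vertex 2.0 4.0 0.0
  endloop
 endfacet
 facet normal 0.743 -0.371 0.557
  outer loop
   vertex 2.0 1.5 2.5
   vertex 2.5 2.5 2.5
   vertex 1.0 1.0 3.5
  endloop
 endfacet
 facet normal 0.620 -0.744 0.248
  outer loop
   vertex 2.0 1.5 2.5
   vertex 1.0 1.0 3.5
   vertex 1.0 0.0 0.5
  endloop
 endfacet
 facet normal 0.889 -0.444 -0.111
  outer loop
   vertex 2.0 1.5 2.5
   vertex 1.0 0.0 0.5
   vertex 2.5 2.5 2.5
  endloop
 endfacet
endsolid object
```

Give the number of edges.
12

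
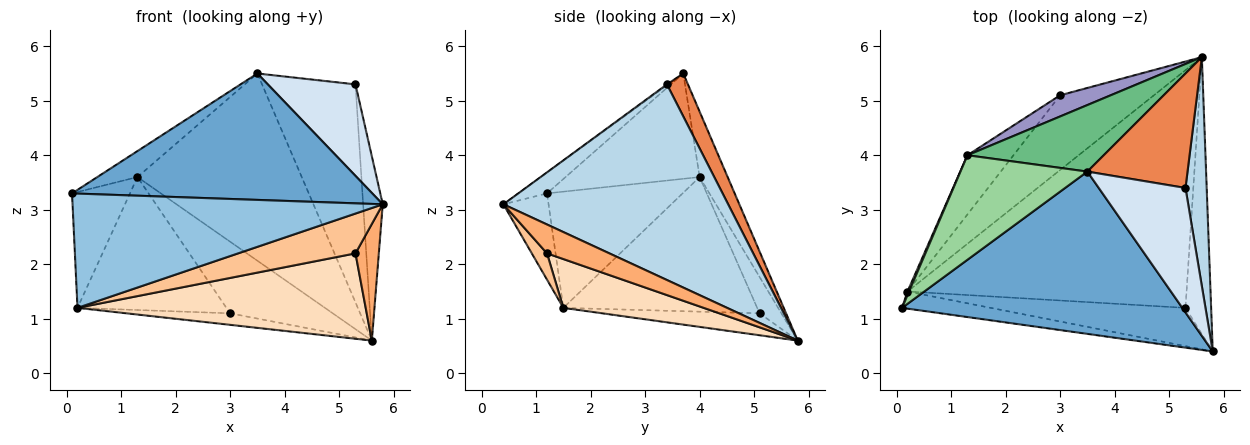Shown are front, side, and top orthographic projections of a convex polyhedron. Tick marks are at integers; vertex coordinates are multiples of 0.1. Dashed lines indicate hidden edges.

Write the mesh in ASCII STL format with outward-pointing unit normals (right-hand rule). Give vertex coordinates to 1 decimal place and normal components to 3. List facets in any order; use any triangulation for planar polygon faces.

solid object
 facet normal -0.058 -0.614 0.788
  outer loop
   vertex 3.5 3.7 5.5
   vertex 0.1 1.2 3.3
   vertex 5.8 0.4 3.1
  endloop
 endfacet
 facet normal -0.143 -0.979 -0.147
  outer loop
   vertex 0.2 1.5 1.2
   vertex 5.8 0.4 3.1
   vertex 0.1 1.2 3.3
  endloop
 endfacet
 facet normal 0.990 0.086 0.107
  outer loop
   vertex 5.3 3.4 5.3
   vertex 5.8 0.4 3.1
   vertex 5.6 5.8 0.6
  endloop
 endfacet
 facet normal -0.009 -0.592 0.806
  outer loop
   vertex 5.3 3.4 5.3
   vertex 3.5 3.7 5.5
   vertex 5.8 0.4 3.1
  endloop
 endfacet
 facet normal 0.195 0.868 0.456
  outer loop
   vertex 5.3 3.4 5.3
   vertex 5.6 5.8 0.6
   vertex 3.5 3.7 5.5
  endloop
 endfacet
 facet normal 0.720 -0.269 -0.639
  outer loop
   vertex 5.3 1.2 2.2
   vertex 5.6 5.8 0.6
   vertex 5.8 0.4 3.1
  endloop
 endfacet
 facet normal 0.093 -0.718 -0.690
  outer loop
   vertex 5.3 1.2 2.2
   vertex 5.8 0.4 3.1
   vertex 0.2 1.5 1.2
  endloop
 endfacet
 facet normal 0.162 -0.334 -0.929
  outer loop
   vertex 5.3 1.2 2.2
   vertex 0.2 1.5 1.2
   vertex 5.6 5.8 0.6
  endloop
 endfacet
 facet normal -0.159 0.930 0.331
  outer loop
   vertex 1.3 4.0 3.6
   vertex 3.5 3.7 5.5
   vertex 5.6 5.8 0.6
  endloop
 endfacet
 facet normal -0.627 0.188 0.756
  outer loop
   vertex 1.3 4.0 3.6
   vertex 0.1 1.2 3.3
   vertex 3.5 3.7 5.5
  endloop
 endfacet
 facet normal -0.920 0.393 0.012
  outer loop
   vertex 1.3 4.0 3.6
   vertex 0.2 1.5 1.2
   vertex 0.1 1.2 3.3
  endloop
 endfacet
 facet normal -0.225 0.148 -0.963
  outer loop
   vertex 3.0 5.1 1.1
   vertex 5.6 5.8 0.6
   vertex 0.2 1.5 1.2
  endloop
 endfacet
 facet normal -0.200 0.940 0.278
  outer loop
   vertex 3.0 5.1 1.1
   vertex 1.3 4.0 3.6
   vertex 5.6 5.8 0.6
  endloop
 endfacet
 facet normal -0.765 0.588 -0.262
  outer loop
   vertex 3.0 5.1 1.1
   vertex 0.2 1.5 1.2
   vertex 1.3 4.0 3.6
  endloop
 endfacet
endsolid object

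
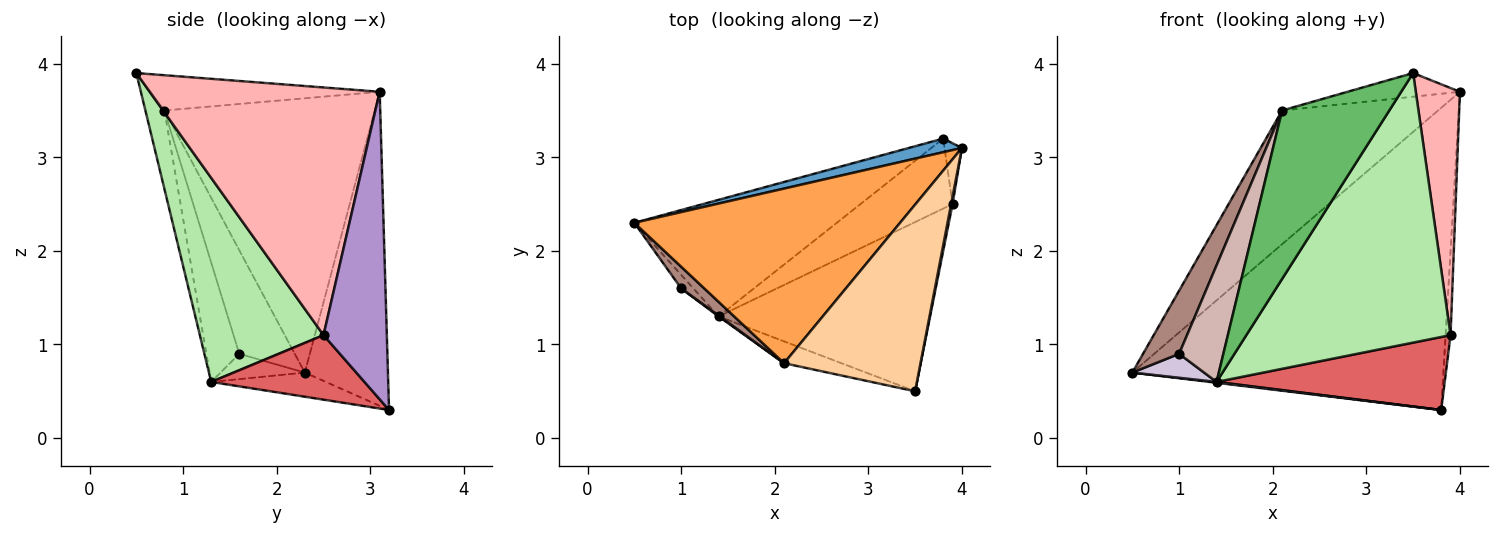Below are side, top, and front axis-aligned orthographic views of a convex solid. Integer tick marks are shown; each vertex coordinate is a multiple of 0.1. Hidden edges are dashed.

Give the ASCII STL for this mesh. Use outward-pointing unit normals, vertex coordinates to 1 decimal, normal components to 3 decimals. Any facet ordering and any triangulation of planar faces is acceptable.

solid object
 facet normal -0.258 0.965 0.044
  outer loop
   vertex 3.8 3.2 0.3
   vertex 0.5 2.3 0.7
   vertex 4.0 3.1 3.7
  endloop
 endfacet
 facet normal -0.118 -0.007 -0.993
  outer loop
   vertex 1.4 1.3 0.6
   vertex 0.5 2.3 0.7
   vertex 3.8 3.2 0.3
  endloop
 endfacet
 facet normal -0.634 0.470 0.614
  outer loop
   vertex 2.1 0.8 3.5
   vertex 4.0 3.1 3.7
   vertex 0.5 2.3 0.7
  endloop
 endfacet
 facet normal -0.248 0.122 0.961
  outer loop
   vertex 2.1 0.8 3.5
   vertex 3.5 0.5 3.9
   vertex 4.0 3.1 3.7
  endloop
 endfacet
 facet normal -0.173 -0.977 -0.127
  outer loop
   vertex 2.1 0.8 3.5
   vertex 1.4 1.3 0.6
   vertex 3.5 0.5 3.9
  endloop
 endfacet
 facet normal 0.456 -0.754 -0.473
  outer loop
   vertex 3.9 2.5 1.1
   vertex 3.5 0.5 3.9
   vertex 1.4 1.3 0.6
  endloop
 endfacet
 facet normal 0.436 -0.649 -0.623
  outer loop
   vertex 3.9 2.5 1.1
   vertex 1.4 1.3 0.6
   vertex 3.8 3.2 0.3
  endloop
 endfacet
 facet normal 0.982 -0.188 0.006
  outer loop
   vertex 3.9 2.5 1.1
   vertex 4.0 3.1 3.7
   vertex 3.5 0.5 3.9
  endloop
 endfacet
 facet normal 0.995 0.078 -0.056
  outer loop
   vertex 3.9 2.5 1.1
   vertex 3.8 3.2 0.3
   vertex 4.0 3.1 3.7
  endloop
 endfacet
 facet normal -0.715 -0.609 -0.344
  outer loop
   vertex 1.0 1.6 0.9
   vertex 0.5 2.3 0.7
   vertex 1.4 1.3 0.6
  endloop
 endfacet
 facet normal -0.824 -0.536 0.184
  outer loop
   vertex 1.0 1.6 0.9
   vertex 2.1 0.8 3.5
   vertex 0.5 2.3 0.7
  endloop
 endfacet
 facet normal -0.597 -0.802 0.006
  outer loop
   vertex 1.0 1.6 0.9
   vertex 1.4 1.3 0.6
   vertex 2.1 0.8 3.5
  endloop
 endfacet
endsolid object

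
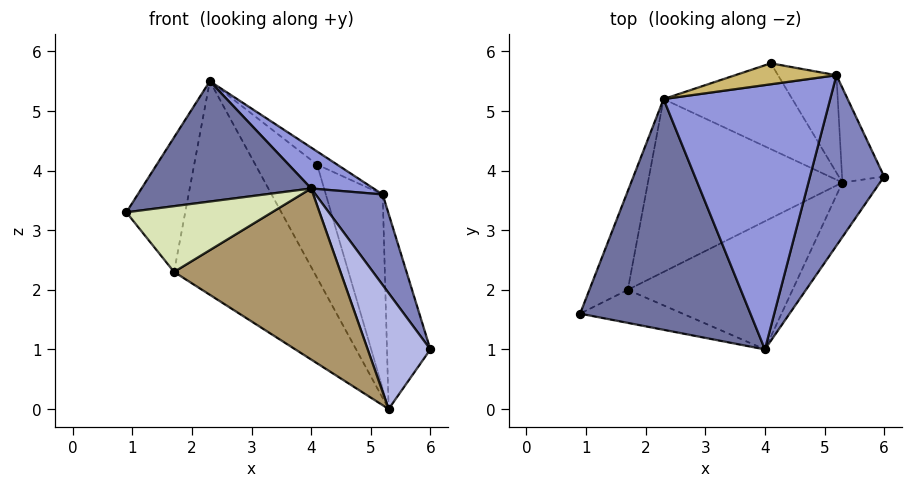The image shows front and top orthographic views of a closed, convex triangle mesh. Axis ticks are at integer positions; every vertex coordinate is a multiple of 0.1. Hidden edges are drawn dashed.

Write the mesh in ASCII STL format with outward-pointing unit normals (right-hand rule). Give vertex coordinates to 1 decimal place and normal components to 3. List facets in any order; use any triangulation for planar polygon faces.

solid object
 facet normal -0.200 -0.453 0.869
  outer loop
   vertex 4.0 1.0 3.7
   vertex 2.3 5.2 5.5
   vertex 0.9 1.6 3.3
  endloop
 endfacet
 facet normal 0.882 -0.221 0.416
  outer loop
   vertex 5.2 5.6 3.6
   vertex 4.0 1.0 3.7
   vertex 6.0 3.9 1.0
  endloop
 endfacet
 facet normal 0.556 -0.127 0.822
  outer loop
   vertex 5.2 5.6 3.6
   vertex 2.3 5.2 5.5
   vertex 4.0 1.0 3.7
  endloop
 endfacet
 facet normal 0.593 -0.728 -0.343
  outer loop
   vertex 5.3 3.8 0.0
   vertex 6.0 3.9 1.0
   vertex 4.0 1.0 3.7
  endloop
 endfacet
 facet normal 0.443 0.807 -0.391
  outer loop
   vertex 5.3 3.8 0.0
   vertex 5.2 5.6 3.6
   vertex 6.0 3.9 1.0
  endloop
 endfacet
 facet normal -0.753 0.531 -0.390
  outer loop
   vertex 1.7 2.0 2.3
   vertex 0.9 1.6 3.3
   vertex 2.3 5.2 5.5
  endloop
 endfacet
 facet normal -0.620 0.610 -0.493
  outer loop
   vertex 1.7 2.0 2.3
   vertex 2.3 5.2 5.5
   vertex 5.3 3.8 0.0
  endloop
 endfacet
 facet normal -0.114 -0.888 -0.446
  outer loop
   vertex 1.7 2.0 2.3
   vertex 4.0 1.0 3.7
   vertex 0.9 1.6 3.3
  endloop
 endfacet
 facet normal 0.017 -0.800 -0.600
  outer loop
   vertex 1.7 2.0 2.3
   vertex 5.3 3.8 0.0
   vertex 4.0 1.0 3.7
  endloop
 endfacet
 facet normal 0.434 0.479 0.763
  outer loop
   vertex 4.1 5.8 4.1
   vertex 2.3 5.2 5.5
   vertex 5.2 5.6 3.6
  endloop
 endfacet
 facet normal -0.592 0.642 -0.487
  outer loop
   vertex 4.1 5.8 4.1
   vertex 5.3 3.8 0.0
   vertex 2.3 5.2 5.5
  endloop
 endfacet
 facet normal -0.041 0.893 -0.448
  outer loop
   vertex 4.1 5.8 4.1
   vertex 5.2 5.6 3.6
   vertex 5.3 3.8 0.0
  endloop
 endfacet
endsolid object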